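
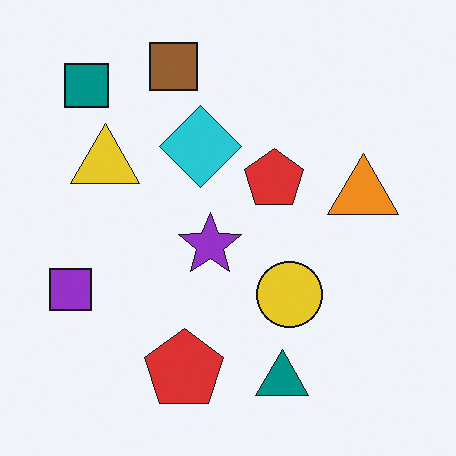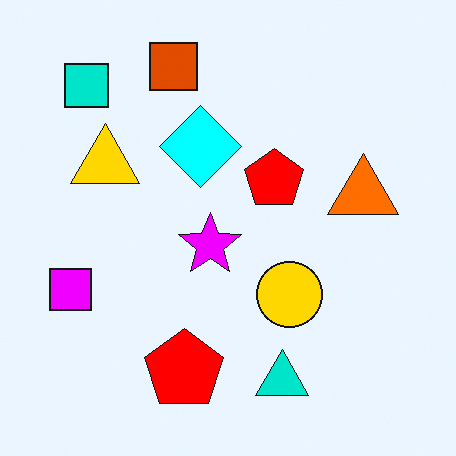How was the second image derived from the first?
It was heavily oversaturated.

All colors are more vivid — a global saturation change.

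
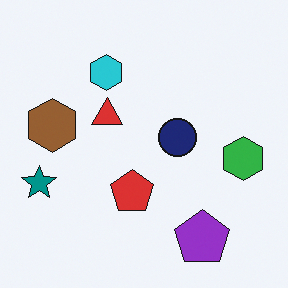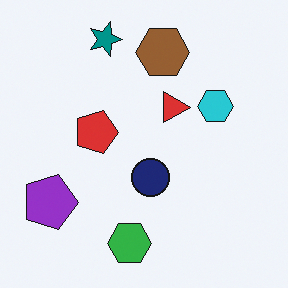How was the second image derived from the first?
The image was rotated 90° clockwise.

The teal star sits in the left of the first image and the top of the second — consistent with a whole-image 90° clockwise rotation.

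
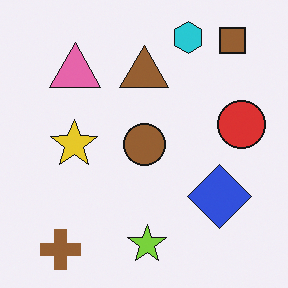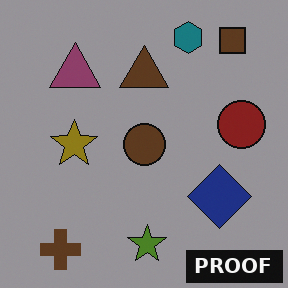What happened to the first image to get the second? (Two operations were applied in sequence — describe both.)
The transformation is: substantially darkened, then watermarked with the text "PROOF" in the lower-right corner.

Every pixel — background and shapes alike — is uniformly darkened. A dark label reading "PROOF" appears in the lower-right corner.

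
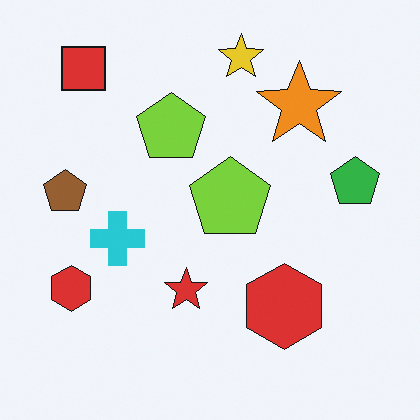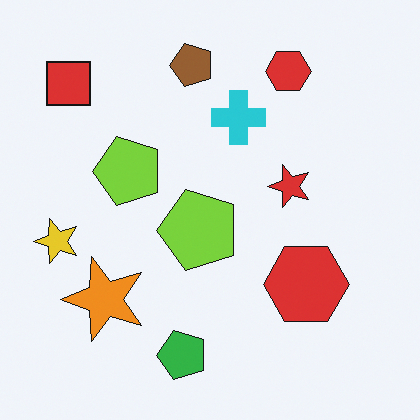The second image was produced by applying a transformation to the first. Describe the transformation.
The transformation is: transposed (reflected across the top-left ↔ bottom-right diagonal).

Shapes have swapped their row and column positions — what was in the top-right is now in the bottom-left — a diagonal reflection.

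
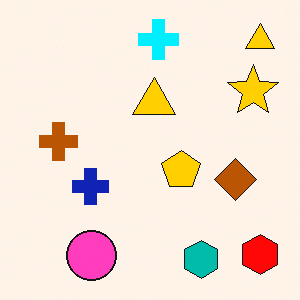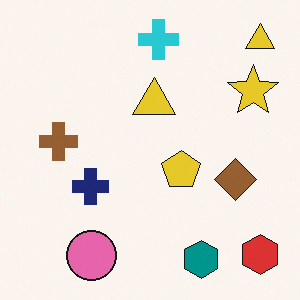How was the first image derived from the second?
This is the original image heavily oversaturated.

All colors are more vivid — a global saturation change.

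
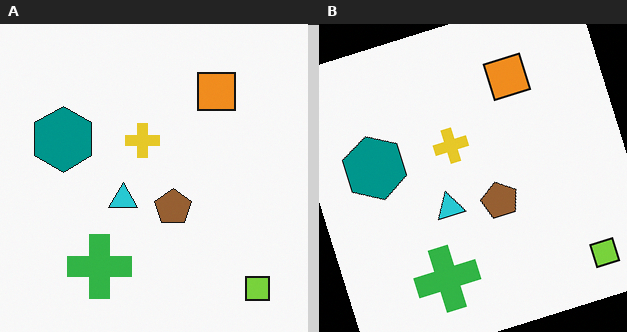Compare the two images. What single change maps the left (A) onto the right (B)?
The right (B) image is the left (A) rotated counter-clockwise by a moderate amount.

Every shape is tilted by the same angle and the image corners show triangular fill wedges — a whole-image rotation by a non-right angle.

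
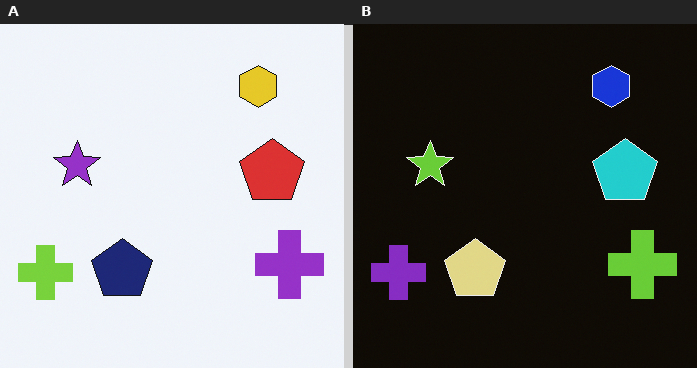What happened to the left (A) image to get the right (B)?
The right (B) image is the left (A) color-inverted (negative).

The light background has become dark and every shape's color is its complement — a photographic negative.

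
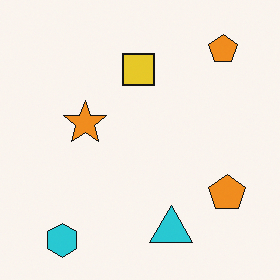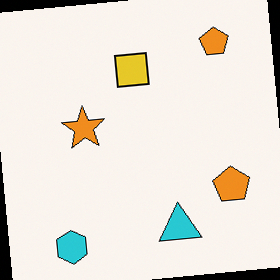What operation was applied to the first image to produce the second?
Rotated counter-clockwise by a slight angle.

Every shape is tilted by the same angle and the image corners show triangular fill wedges — a whole-image rotation by a non-right angle.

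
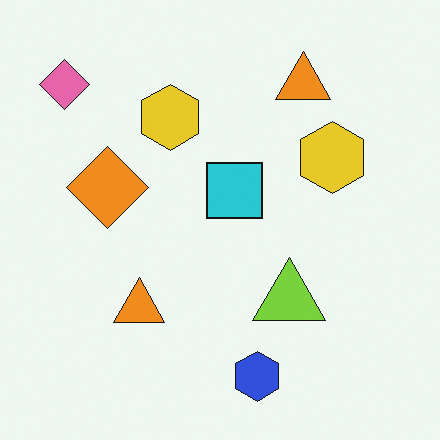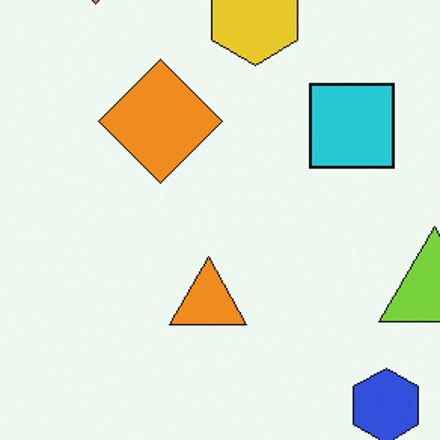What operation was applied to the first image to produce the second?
The transformation is: cropped to a modestly smaller region and rescaled.

The visible shapes are larger and the field of view is narrower; shapes near the original edges may be partly or wholly outside the frame — a crop-and-rescale.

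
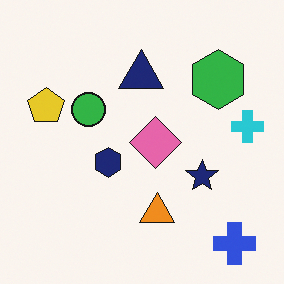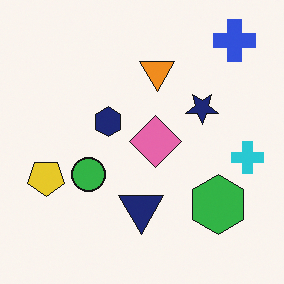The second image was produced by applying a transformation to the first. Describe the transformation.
The second image is the first flipped vertically (top ↔ bottom).

The blue cross is in the bottom-right of the first image and the top-right of the second — shapes on opposite sides of the horizontal midline have swapped in a mirror flip.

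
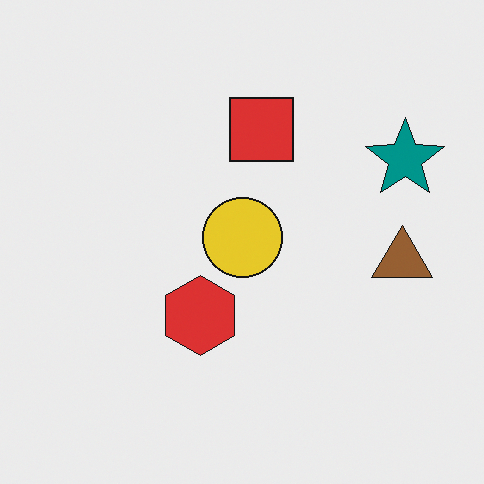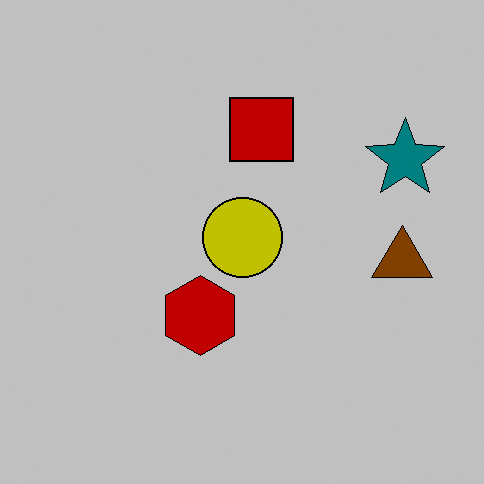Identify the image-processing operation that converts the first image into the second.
The second image is the first aggressively posterized.

Each flat color has snapped to a coarser quantized level — most visibly, the near-white background has dropped to a flat grey.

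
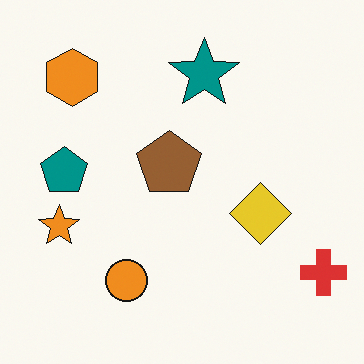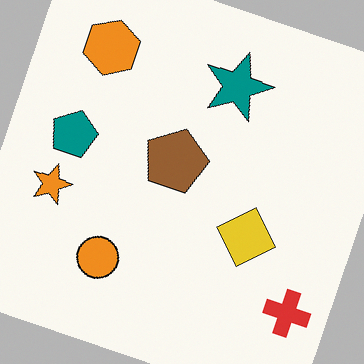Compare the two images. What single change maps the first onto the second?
The transformation is: rotated clockwise by a moderate amount.

Every shape is tilted by the same angle and the image corners show triangular fill wedges — a whole-image rotation by a non-right angle.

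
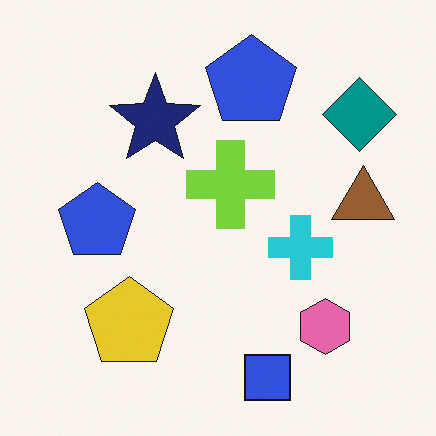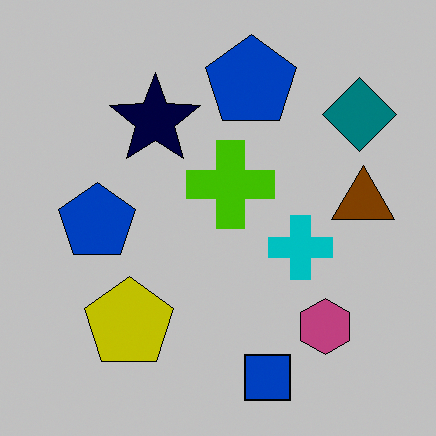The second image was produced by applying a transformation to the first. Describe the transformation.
The second image is the first aggressively posterized.

Each flat color has snapped to a coarser quantized level — most visibly, the near-white background has dropped to a flat grey.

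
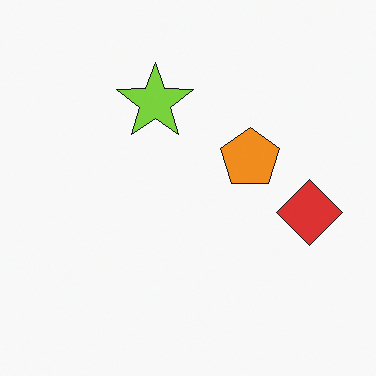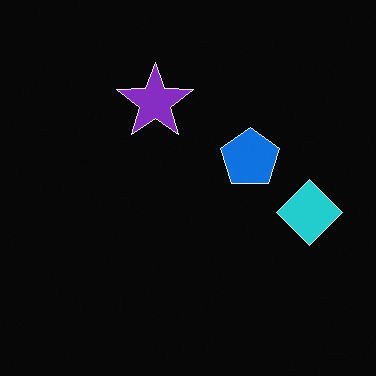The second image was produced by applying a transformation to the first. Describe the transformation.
The image was color-inverted (negative).

The light background has become dark and every shape's color is its complement — a photographic negative.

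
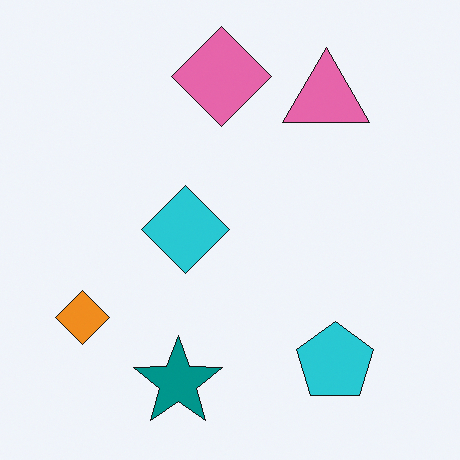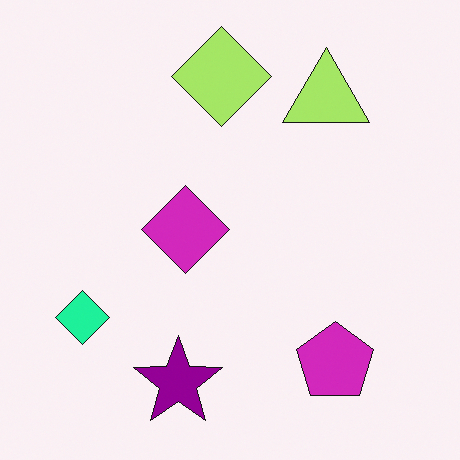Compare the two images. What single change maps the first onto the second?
Hue-shifted through roughly a third of the color wheel.

Every shape's color has rotated by the same amount around the hue wheel — a uniform hue shift.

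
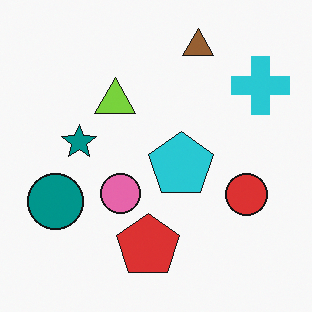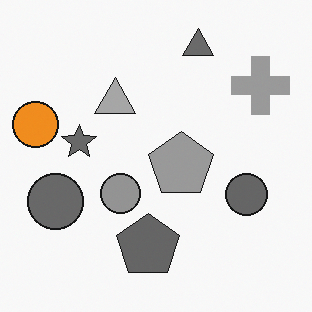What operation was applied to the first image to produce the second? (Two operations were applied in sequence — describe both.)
Converted to grayscale, then overlaid with an additional orange circle.

All color is removed — every shape is now a shade of grey. An orange circle appears in the second image that is absent from the first.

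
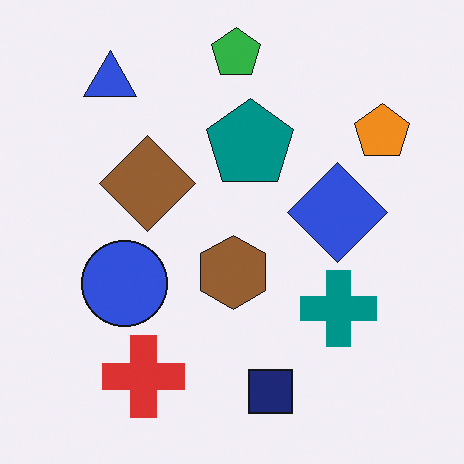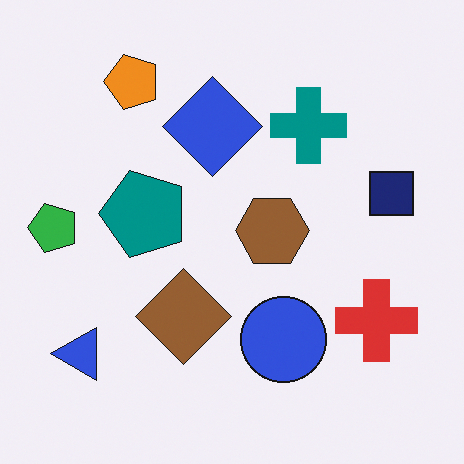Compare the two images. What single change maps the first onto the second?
This is the original image rotated 90° counter-clockwise.

The blue triangle sits in the top-left of the first image and the bottom-left of the second — consistent with a whole-image 90° counter-clockwise rotation.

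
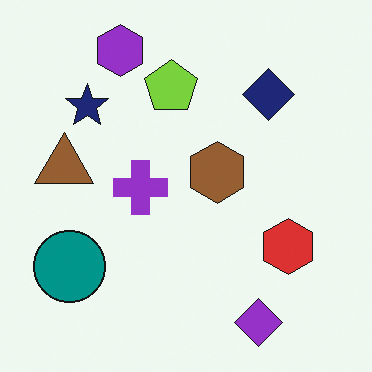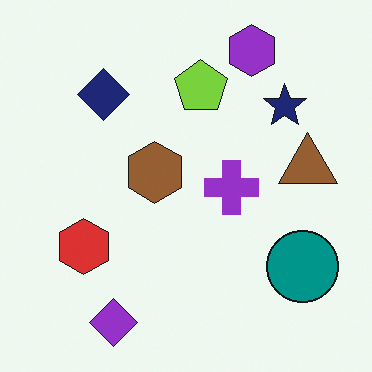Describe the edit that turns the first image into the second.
The image was flipped horizontally (left ↔ right).

The brown triangle is in the left of the first image and the right of the second — shapes on opposite sides of the vertical midline have swapped in a mirror flip.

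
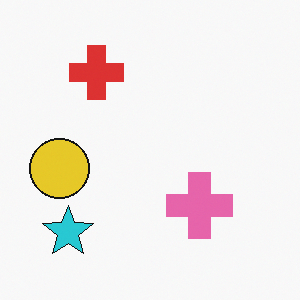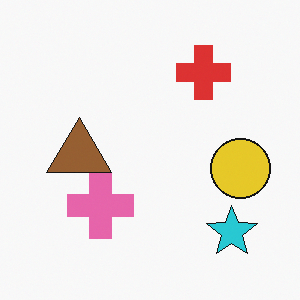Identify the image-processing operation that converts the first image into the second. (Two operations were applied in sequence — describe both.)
The transformation is: flipped horizontally (left ↔ right), then overlaid with an additional brown triangle.

The yellow circle is in the left of the first image and the right of the second — shapes on opposite sides of the vertical midline have swapped in a mirror flip. A brown triangle appears in the second image that is absent from the first.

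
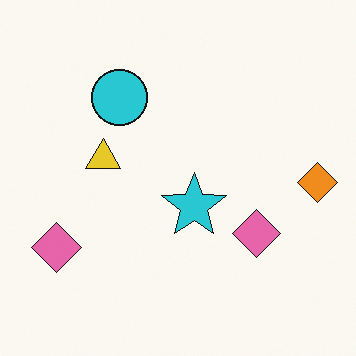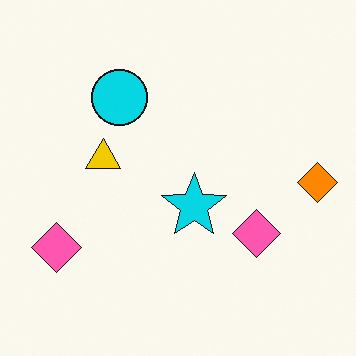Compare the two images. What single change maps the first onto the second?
The image was slightly oversaturated.

All colors are more vivid — a global saturation change.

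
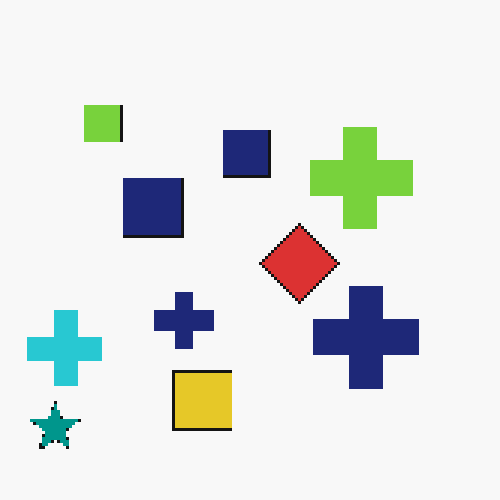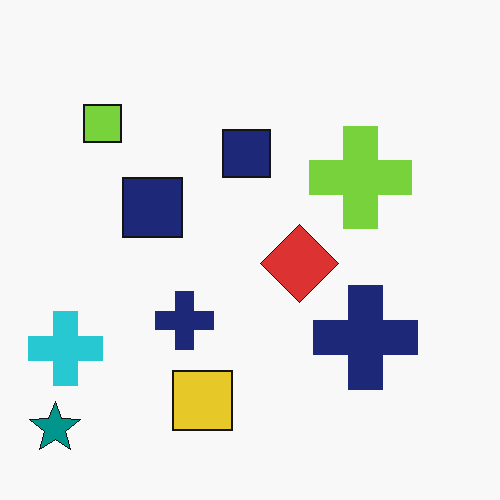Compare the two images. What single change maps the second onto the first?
The image was lightly pixelated (a mild mosaic effect).

Shapes are reduced to large square blocks; fine edges and outlines are lost — a downscale-then-upscale (mosaic) effect.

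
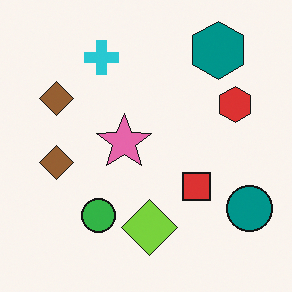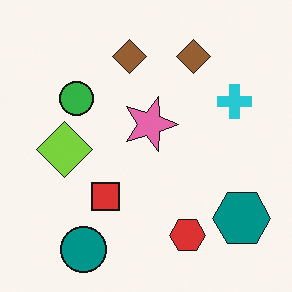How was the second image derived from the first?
The transformation is: rotated 90° clockwise.

The teal circle sits in the bottom-right of the first image and the bottom-left of the second — consistent with a whole-image 90° clockwise rotation.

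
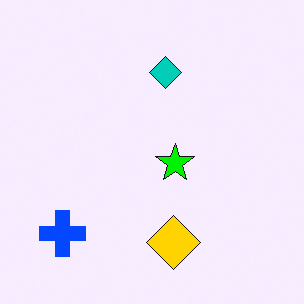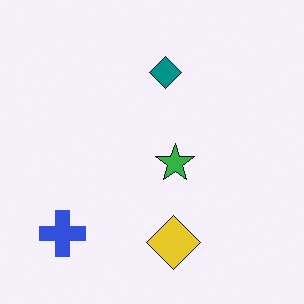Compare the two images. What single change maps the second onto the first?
It was heavily oversaturated.

All colors are more vivid — a global saturation change.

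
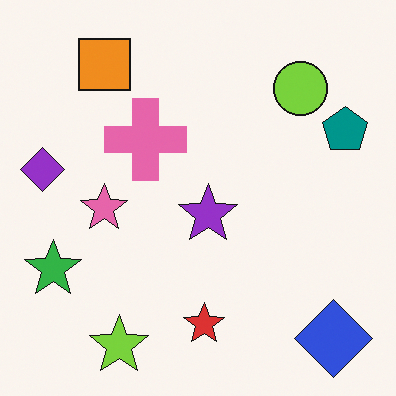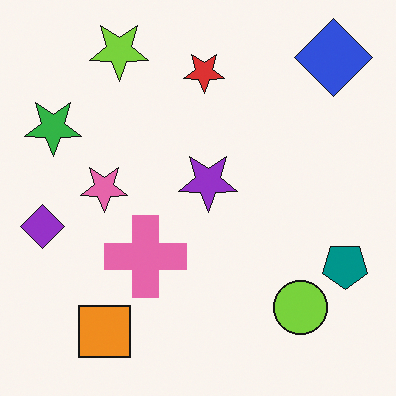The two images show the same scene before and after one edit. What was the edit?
The transformation is: flipped vertically (top ↔ bottom).

The lime star is in the bottom-left of the first image and the top-left of the second — shapes on opposite sides of the horizontal midline have swapped in a mirror flip.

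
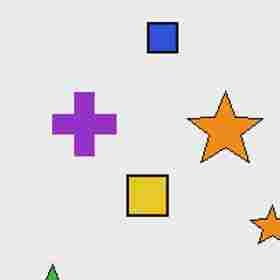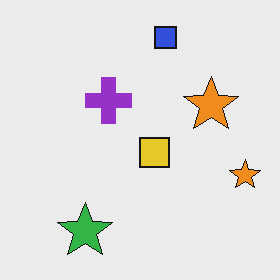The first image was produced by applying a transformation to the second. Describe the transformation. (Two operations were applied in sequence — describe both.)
It was cropped slightly and scaled back up, then degraded with heavy JPEG compression.

The visible shapes are larger and the field of view is narrower; shapes near the original edges may be partly or wholly outside the frame — a crop-and-rescale. Blocky 8×8 compression artifacts appear around shape edges and the flat background shows ringing — characteristic JPEG degradation.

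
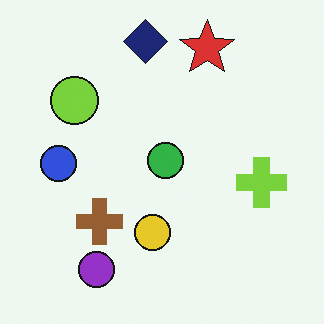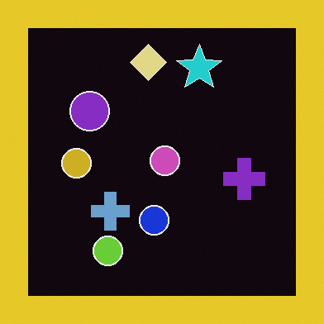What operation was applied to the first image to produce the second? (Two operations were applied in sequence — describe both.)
Color-inverted (negative), then framed with a yellow border.

The light background has become dark and every shape's color is its complement — a photographic negative. A solid yellow frame runs around the edge of the second image, with the content slightly shrunk inside it.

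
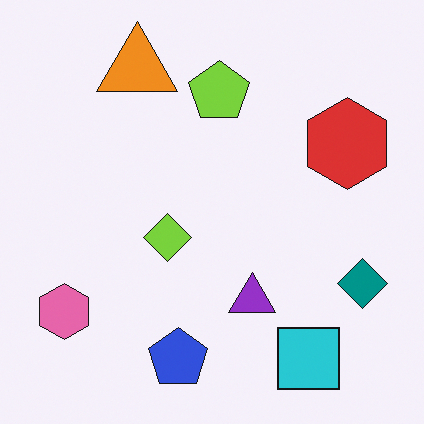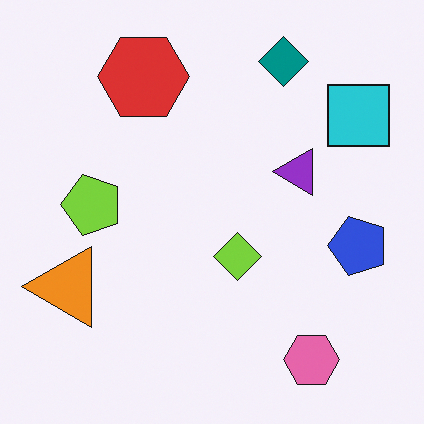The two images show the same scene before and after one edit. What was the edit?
The second image is the first rotated 90° counter-clockwise.

The pink hexagon sits in the bottom-left of the first image and the bottom-right of the second — consistent with a whole-image 90° counter-clockwise rotation.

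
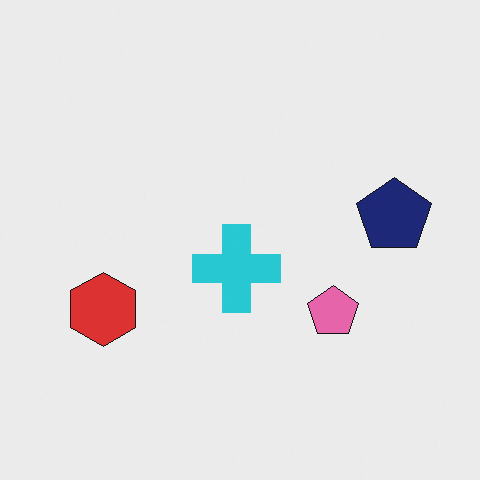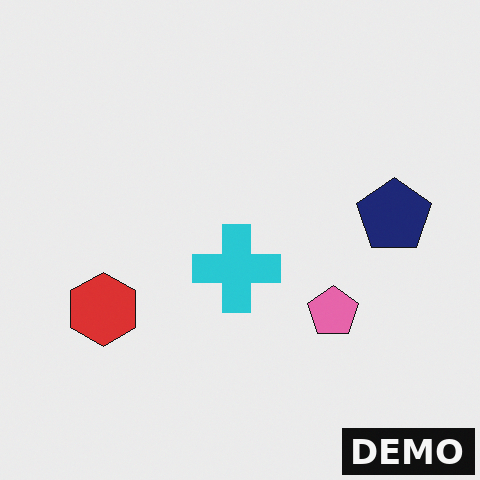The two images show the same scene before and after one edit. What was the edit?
The transformation is: watermarked with the text "DEMO" in the lower-right corner.

A dark label reading "DEMO" appears in the lower-right corner.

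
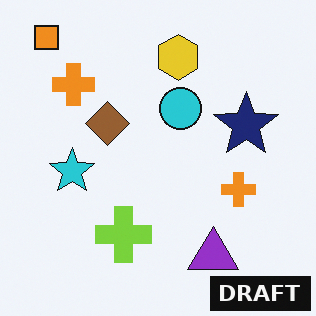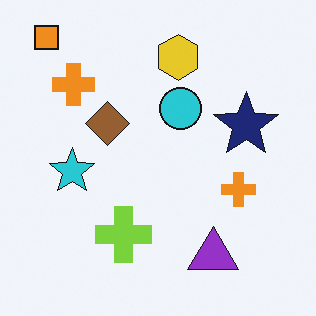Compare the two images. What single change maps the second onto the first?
This is the original image watermarked with the text "DRAFT" in the lower-right corner.

A dark label reading "DRAFT" appears in the lower-right corner.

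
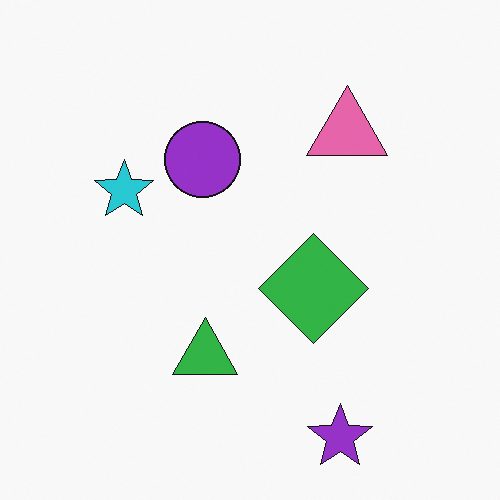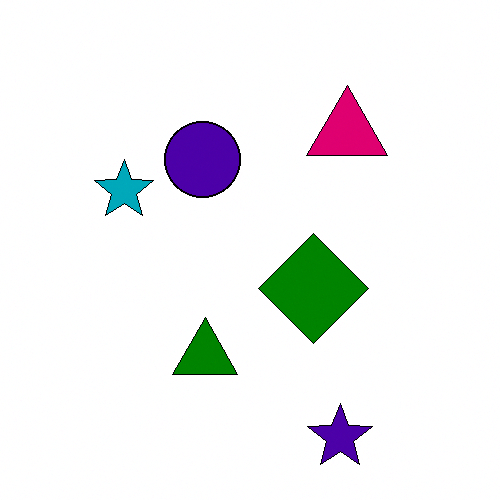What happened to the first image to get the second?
The image was given much higher contrast.

Tones are pushed away from mid-grey across the whole image — a global contrast change.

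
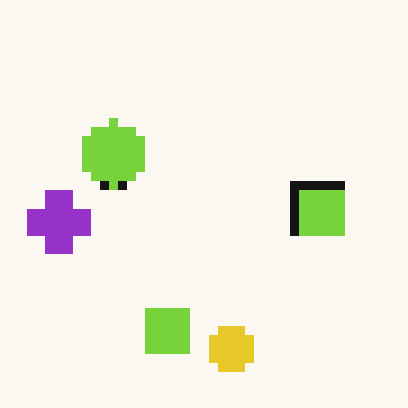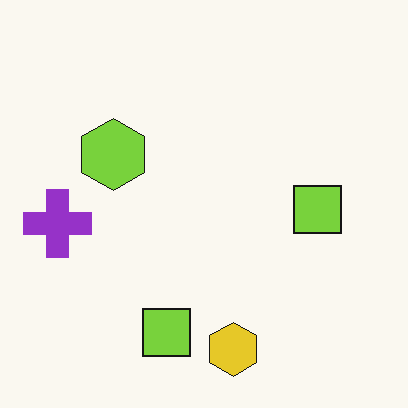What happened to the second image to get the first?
The first image is the second heavily pixelated into large blocks.

Shapes are reduced to large square blocks; fine edges and outlines are lost — a downscale-then-upscale (mosaic) effect.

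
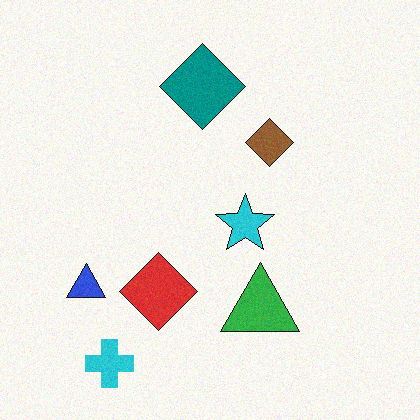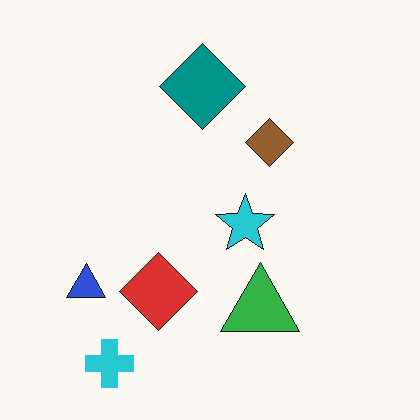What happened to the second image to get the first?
The image was degraded with light additive noise.

Random speckle covers the whole image, including the flat background.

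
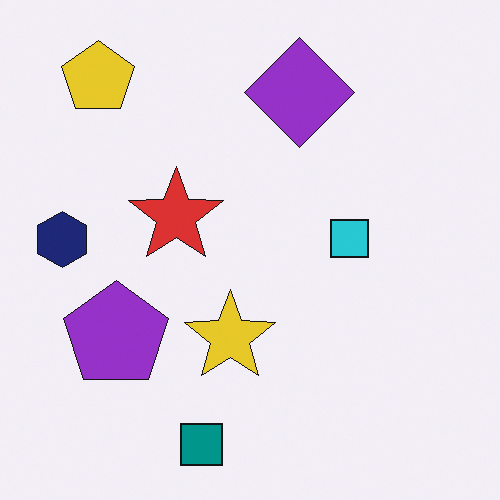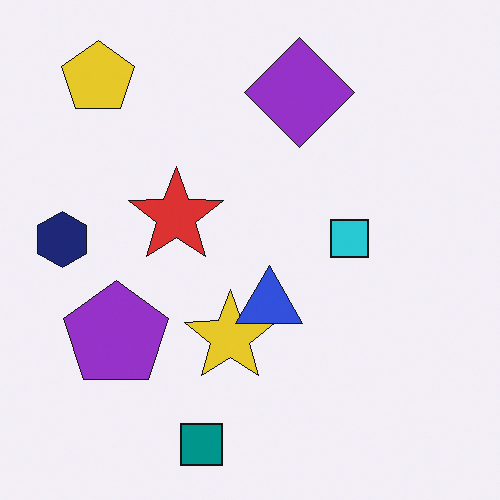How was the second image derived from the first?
The second image is the first overlaid with an additional blue triangle.

A blue triangle appears in the second image that is absent from the first.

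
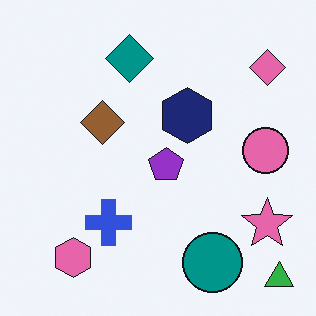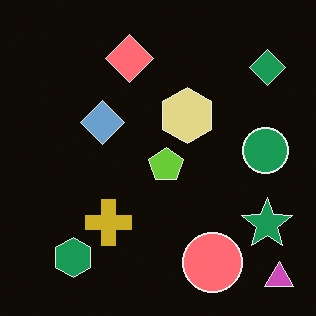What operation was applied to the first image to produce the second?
The second image is the first color-inverted (negative).

The light background has become dark and every shape's color is its complement — a photographic negative.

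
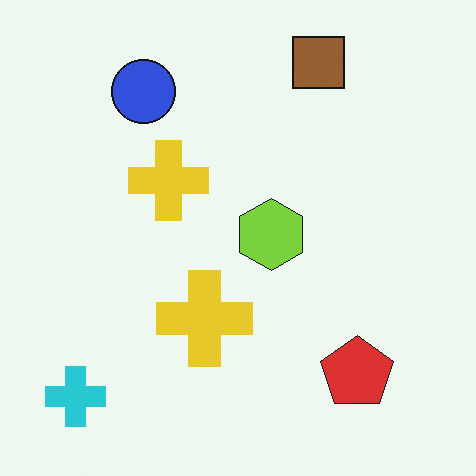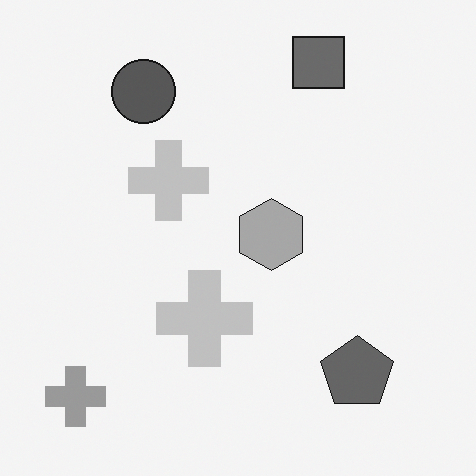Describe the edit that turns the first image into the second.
The second image is the first converted to grayscale.

All color is removed — every shape is now a shade of grey.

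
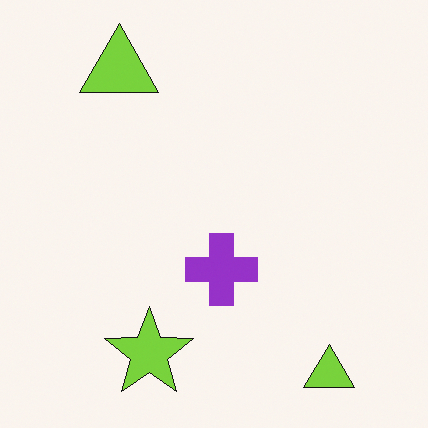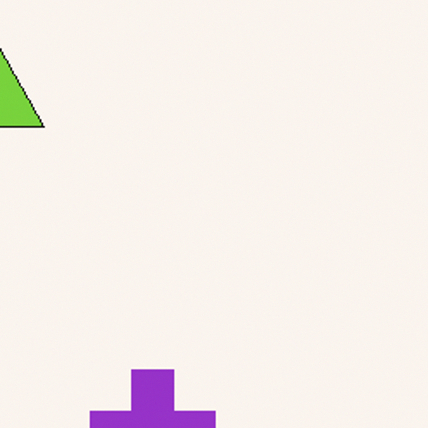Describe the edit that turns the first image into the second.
It was cropped to a noticeably smaller region and rescaled.

The visible shapes are larger and the field of view is narrower; shapes near the original edges may be partly or wholly outside the frame — a crop-and-rescale.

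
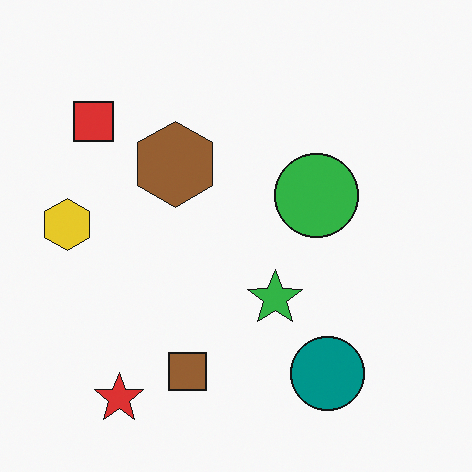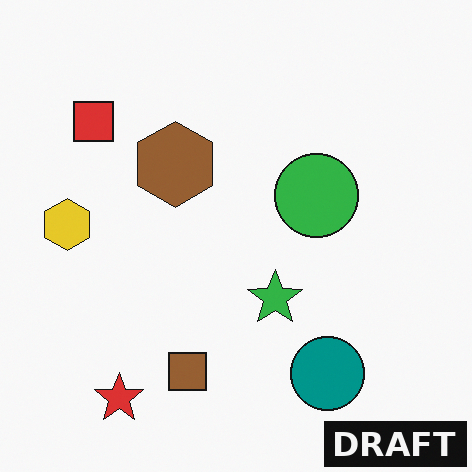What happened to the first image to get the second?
This is the original image watermarked with the text "DRAFT" in the lower-right corner.

A dark label reading "DRAFT" appears in the lower-right corner.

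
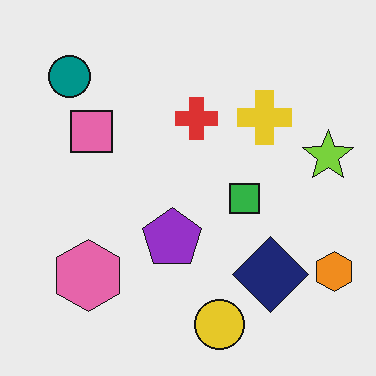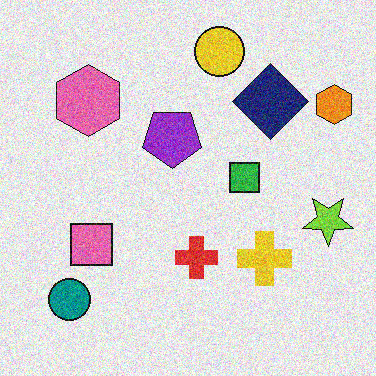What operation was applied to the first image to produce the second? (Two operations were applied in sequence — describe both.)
The image was flipped vertically (top ↔ bottom), then degraded with moderate additive noise.

The yellow circle is in the bottom of the first image and the top of the second — shapes on opposite sides of the horizontal midline have swapped in a mirror flip. Random speckle covers the whole image, including the flat background.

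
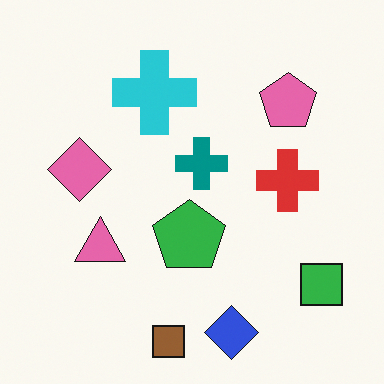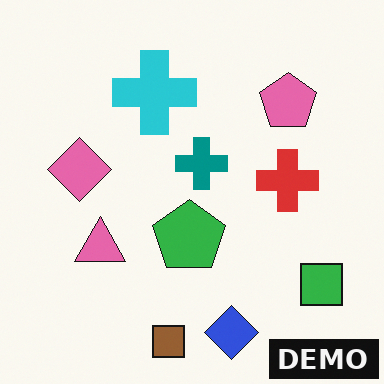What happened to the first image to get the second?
Watermarked with the text "DEMO" in the lower-right corner.

A dark label reading "DEMO" appears in the lower-right corner.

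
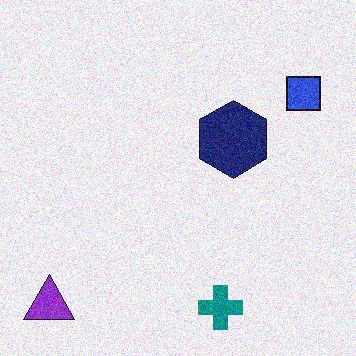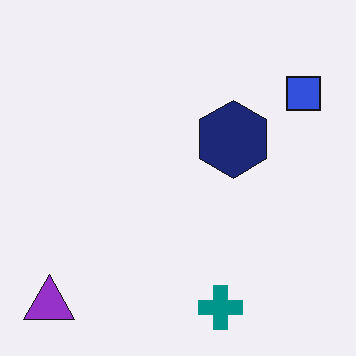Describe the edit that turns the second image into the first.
The transformation is: degraded with moderate additive noise.

Random speckle covers the whole image, including the flat background.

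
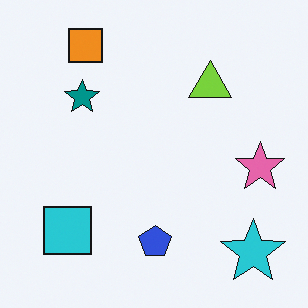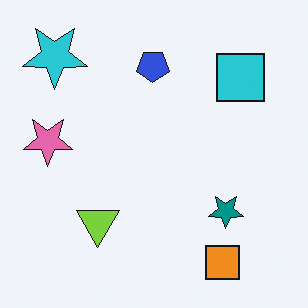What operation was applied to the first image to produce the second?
The image was rotated 180°.

The cyan star sits in the bottom-right of the first image and the top-left of the second — consistent with a whole-image 180° rotation.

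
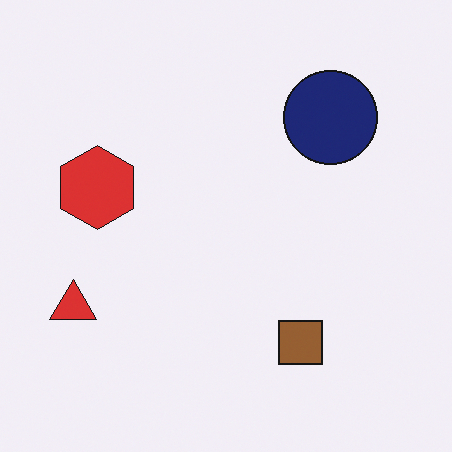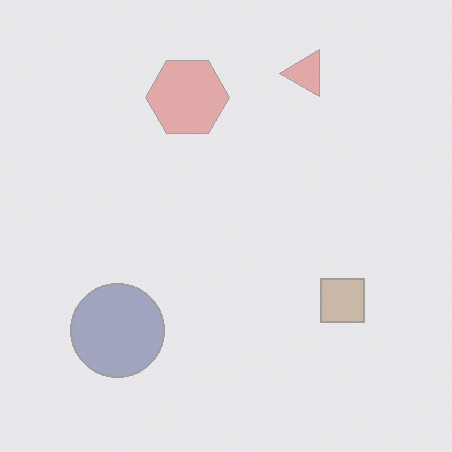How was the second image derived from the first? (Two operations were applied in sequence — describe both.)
Transposed (reflected across the top-left ↔ bottom-right diagonal), then given much lower contrast.

Shapes have swapped their row and column positions — what was in the top-right is now in the bottom-left — a diagonal reflection. Tones are pushed toward mid-grey across the whole image — a global contrast change.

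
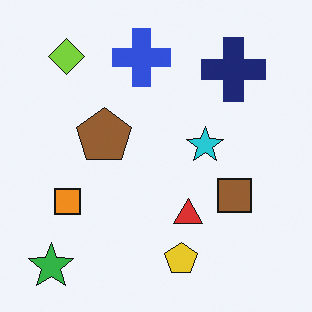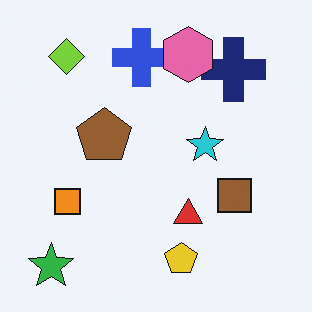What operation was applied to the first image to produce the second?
It was overlaid with an additional pink hexagon.

A pink hexagon appears in the second image that is absent from the first.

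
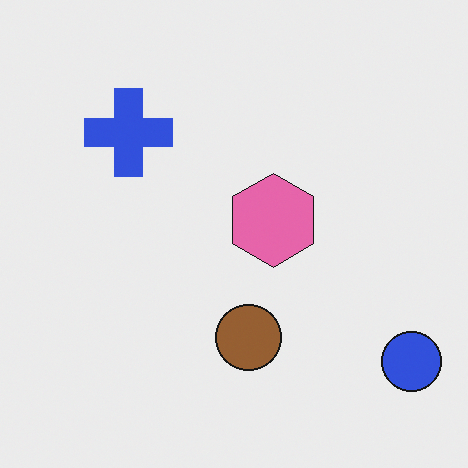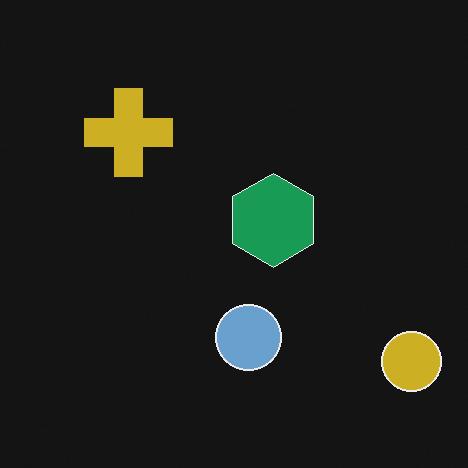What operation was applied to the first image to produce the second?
This is the original image color-inverted (negative).

The light background has become dark and every shape's color is its complement — a photographic negative.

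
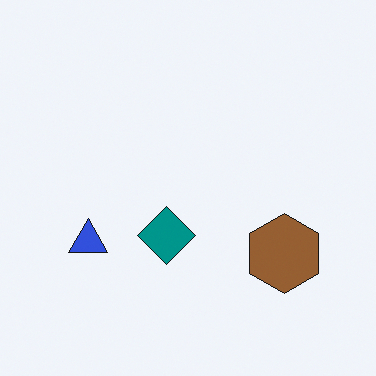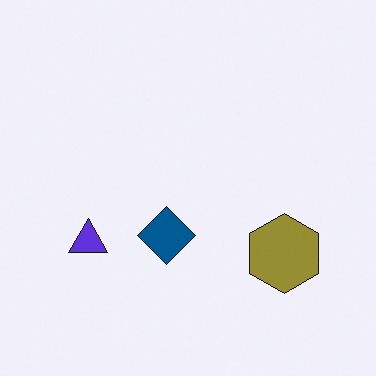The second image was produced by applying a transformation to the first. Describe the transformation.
It was hue-shifted by a small amount.

Every shape's color has rotated by the same amount around the hue wheel — a uniform hue shift.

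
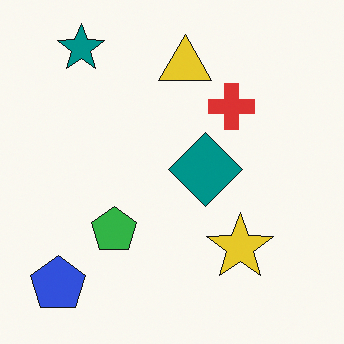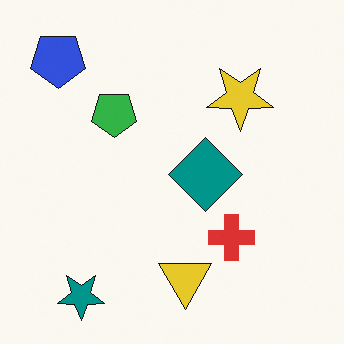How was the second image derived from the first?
It was flipped vertically (top ↔ bottom).

The teal star is in the top-left of the first image and the bottom-left of the second — shapes on opposite sides of the horizontal midline have swapped in a mirror flip.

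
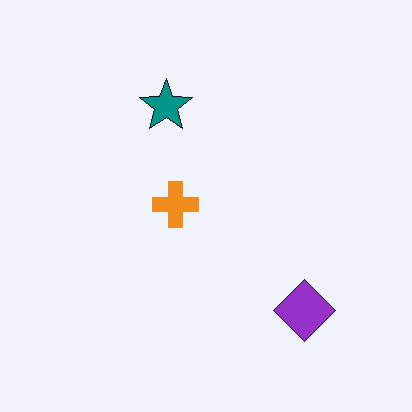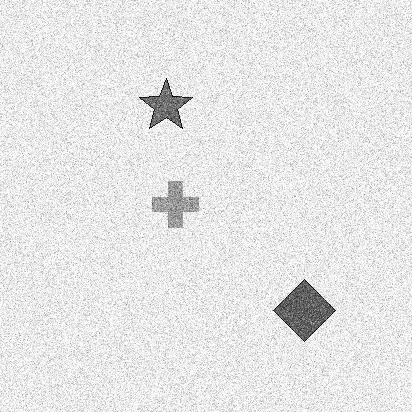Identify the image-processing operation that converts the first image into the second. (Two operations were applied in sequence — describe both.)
It was degraded with heavy additive noise, then converted to grayscale.

Random speckle covers the whole image, including the flat background. All color is removed — every shape is now a shade of grey.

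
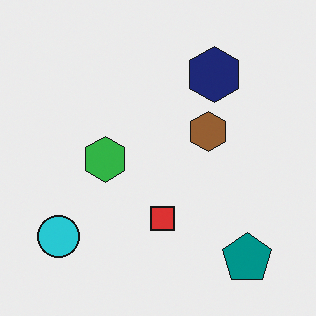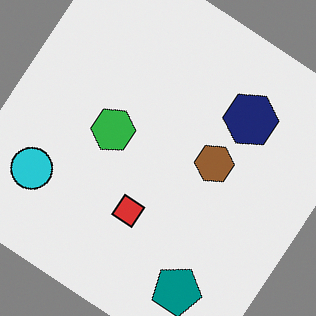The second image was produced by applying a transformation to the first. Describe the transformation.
Rotated clockwise by a large amount — several tens of degrees.

Every shape is tilted by the same angle and the image corners show triangular fill wedges — a whole-image rotation by a non-right angle.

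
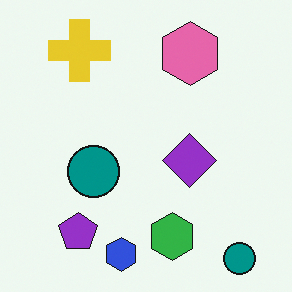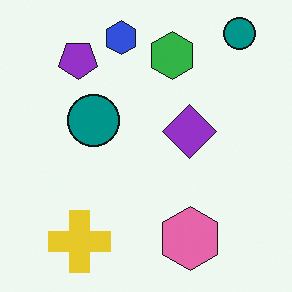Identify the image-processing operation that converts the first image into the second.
It was flipped vertically (top ↔ bottom).

The blue hexagon is in the bottom of the first image and the top of the second — shapes on opposite sides of the horizontal midline have swapped in a mirror flip.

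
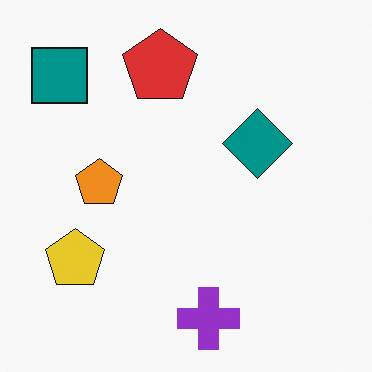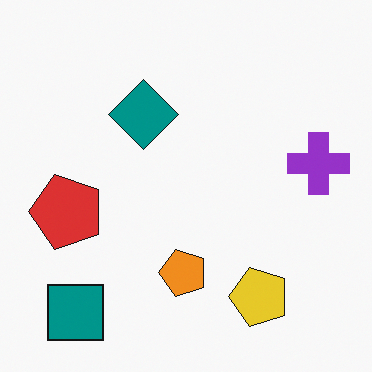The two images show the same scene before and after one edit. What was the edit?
This is the original image rotated 90° counter-clockwise.

The teal square sits in the top-left of the first image and the bottom-left of the second — consistent with a whole-image 90° counter-clockwise rotation.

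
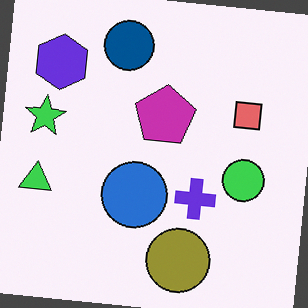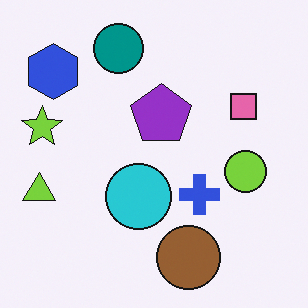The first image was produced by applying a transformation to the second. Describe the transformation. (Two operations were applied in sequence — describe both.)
The transformation is: rotated clockwise by a small amount, then hue-shifted by a small amount.

Every shape is tilted by the same angle and the image corners show triangular fill wedges — a whole-image rotation by a non-right angle. Every shape's color has rotated by the same amount around the hue wheel — a uniform hue shift.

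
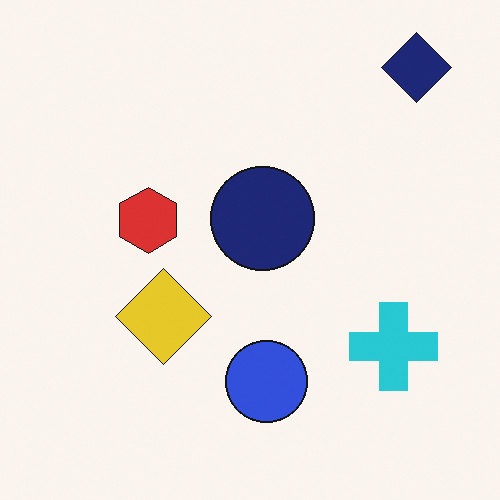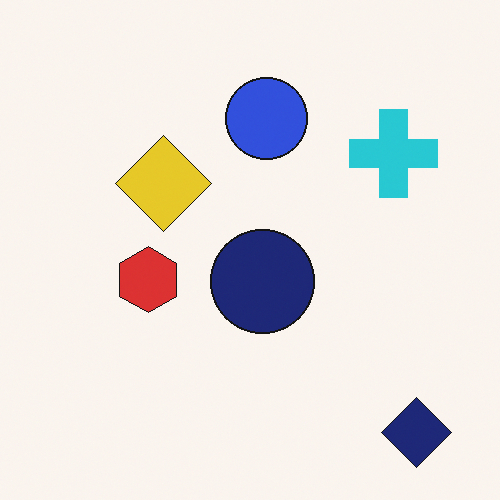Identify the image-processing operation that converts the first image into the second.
This is the original image flipped vertically (top ↔ bottom).

The navy diamond is in the top-right of the first image and the bottom-right of the second — shapes on opposite sides of the horizontal midline have swapped in a mirror flip.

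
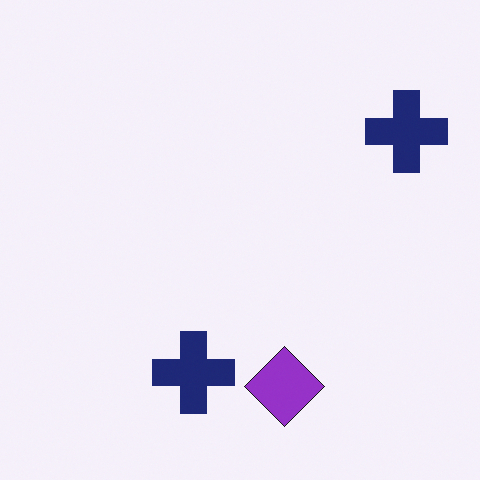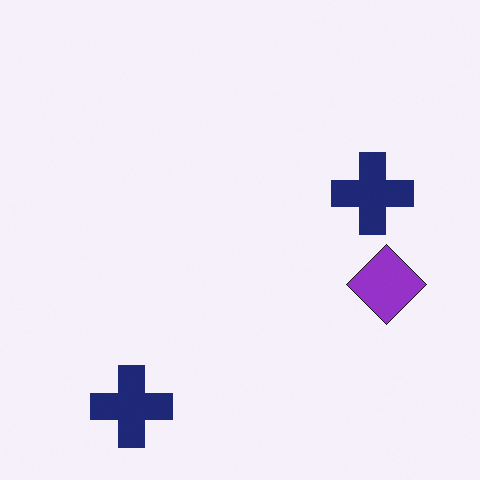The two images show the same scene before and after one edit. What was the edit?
It was transposed (reflected across the top-left ↔ bottom-right diagonal).

Shapes have swapped their row and column positions — what was in the top-right is now in the bottom-left — a diagonal reflection.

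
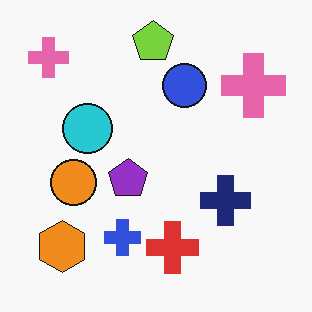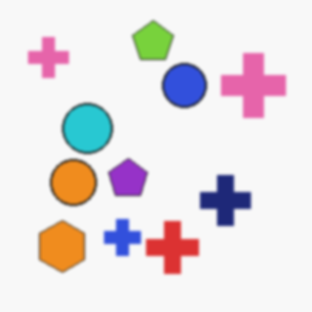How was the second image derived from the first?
The second image is the first slightly softened.

Shape edges and outlines are uniformly softened across the whole image.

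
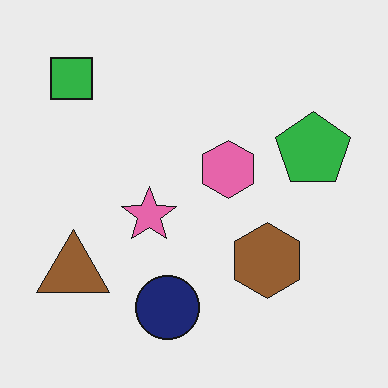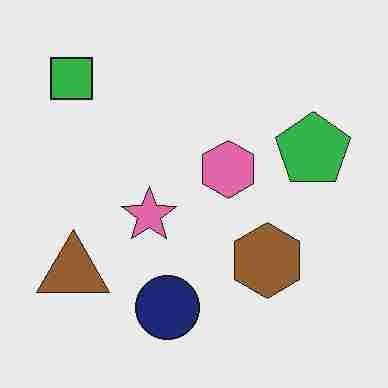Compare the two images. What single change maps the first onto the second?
This is the original image degraded with heavy JPEG compression.

Blocky 8×8 compression artifacts appear around shape edges and the flat background shows ringing — characteristic JPEG degradation.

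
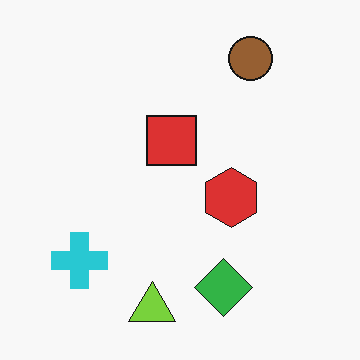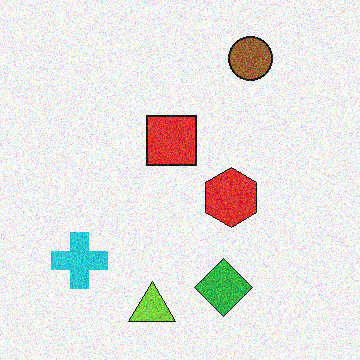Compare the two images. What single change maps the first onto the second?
The second image is the first degraded with moderate additive noise.

Random speckle covers the whole image, including the flat background.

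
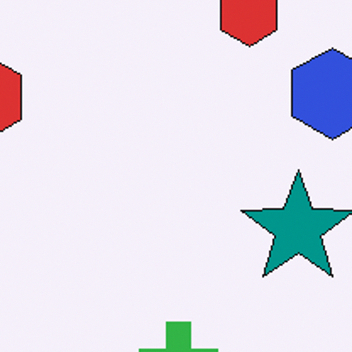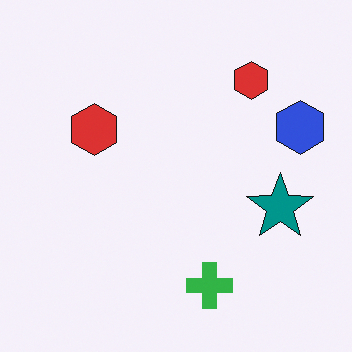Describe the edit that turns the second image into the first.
It was cropped tightly and scaled back up.

The visible shapes are larger and the field of view is narrower; shapes near the original edges may be partly or wholly outside the frame — a crop-and-rescale.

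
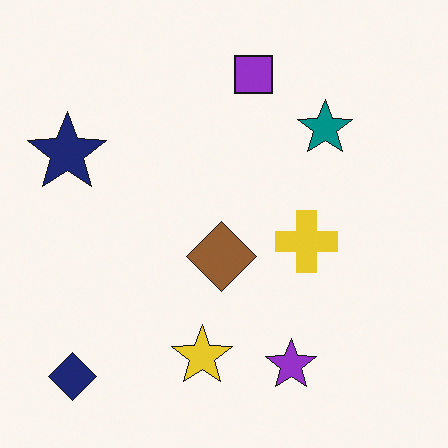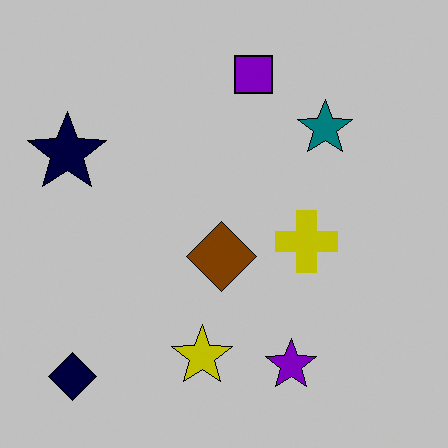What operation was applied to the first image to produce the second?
It was heavily posterized to just a handful of flat colors.

Each flat color has snapped to a coarser quantized level — most visibly, the near-white background has dropped to a flat grey.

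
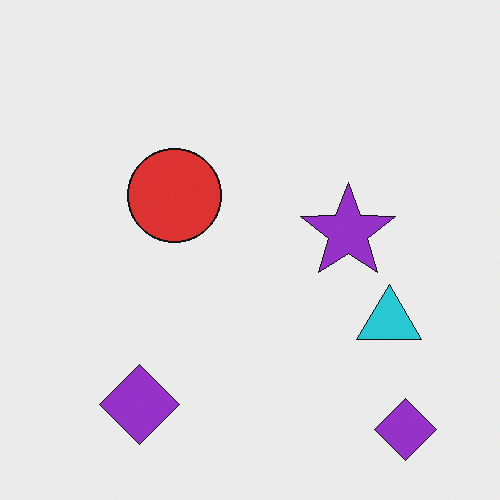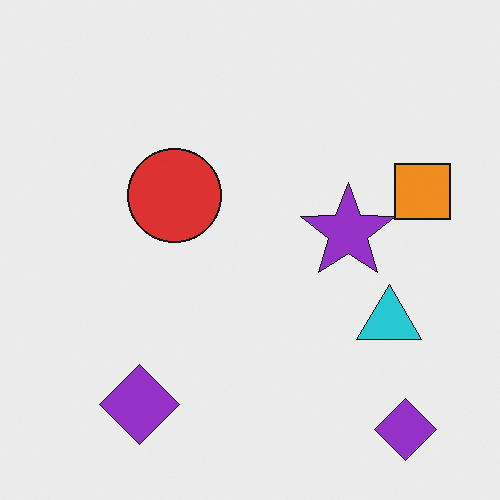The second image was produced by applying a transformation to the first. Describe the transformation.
The transformation is: overlaid with an additional orange square.

An orange square appears in the second image that is absent from the first.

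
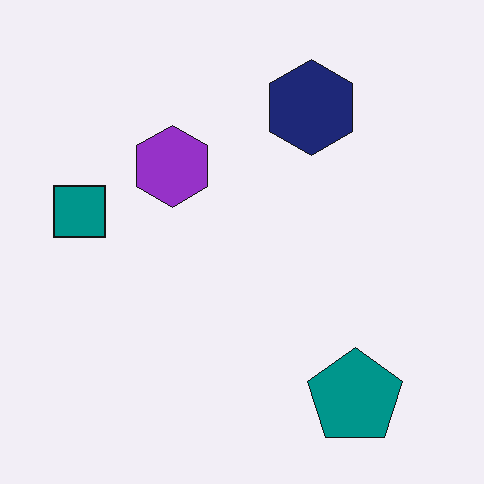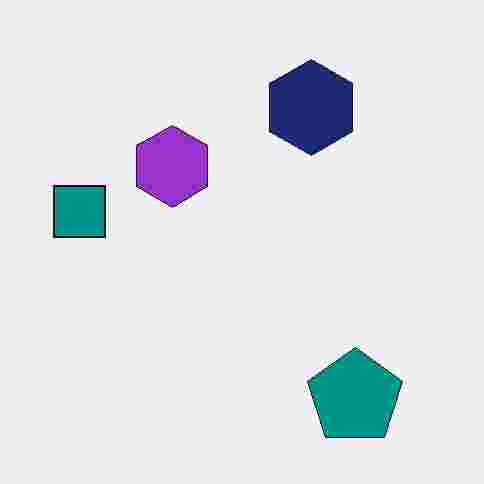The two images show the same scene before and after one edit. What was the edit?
The second image is the first heavily JPEG-compressed with obvious blocking artifacts.

Blocky 8×8 compression artifacts appear around shape edges and the flat background shows ringing — characteristic JPEG degradation.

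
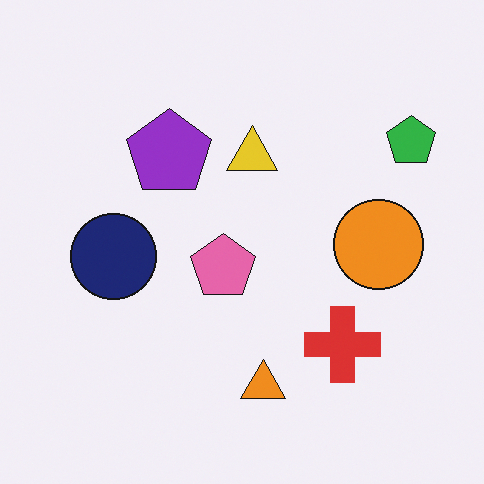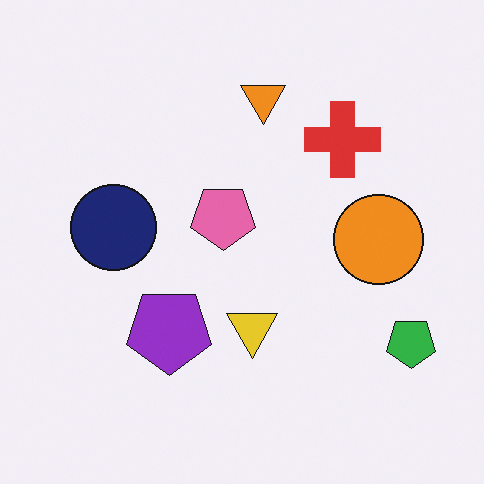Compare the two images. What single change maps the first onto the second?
The image was flipped vertically (top ↔ bottom).

The orange triangle is in the bottom of the first image and the top of the second — shapes on opposite sides of the horizontal midline have swapped in a mirror flip.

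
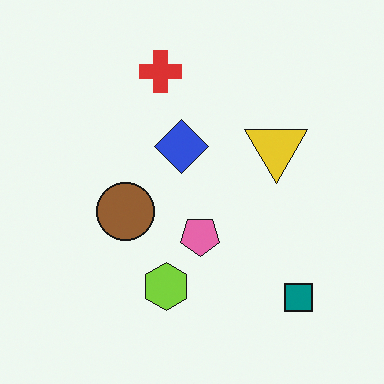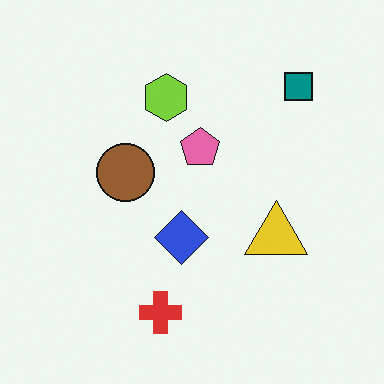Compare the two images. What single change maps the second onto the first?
This is the original image flipped vertically (top ↔ bottom).

The red cross is in the bottom of the second image and the top of the first — shapes on opposite sides of the horizontal midline have swapped in a mirror flip.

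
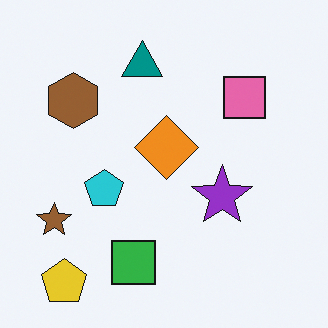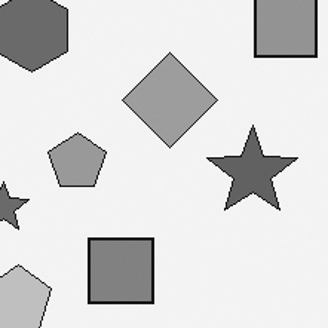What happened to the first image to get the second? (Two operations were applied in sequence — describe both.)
This is the original image cropped slightly and scaled back up, then converted to grayscale.

The visible shapes are larger and the field of view is narrower; shapes near the original edges may be partly or wholly outside the frame — a crop-and-rescale. All color is removed — every shape is now a shade of grey.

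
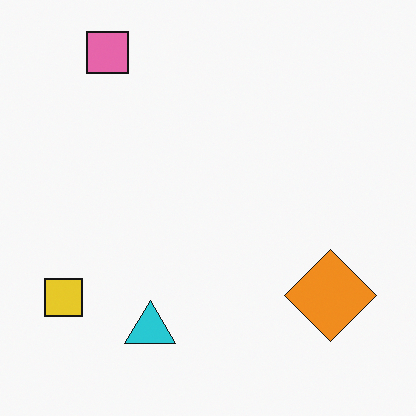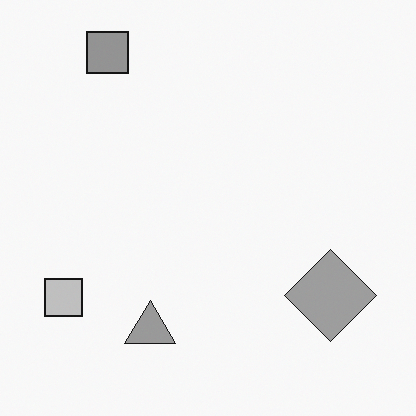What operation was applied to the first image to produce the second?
The transformation is: converted to grayscale.

All color is removed — every shape is now a shade of grey.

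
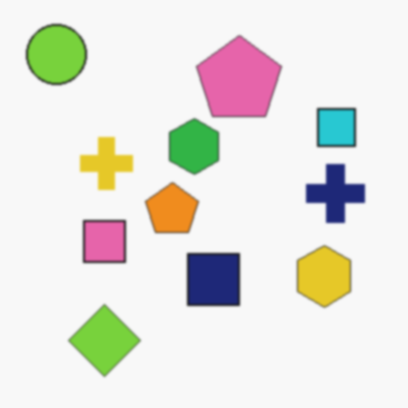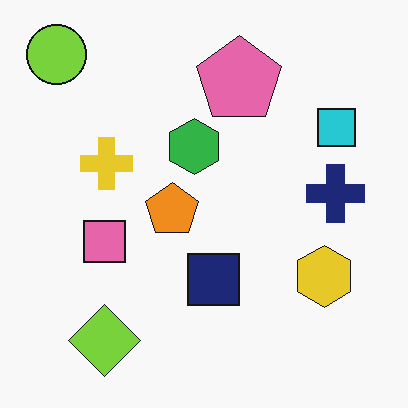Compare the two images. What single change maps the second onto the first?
The transformation is: lightly blurred.

Shape edges and outlines are uniformly softened across the whole image.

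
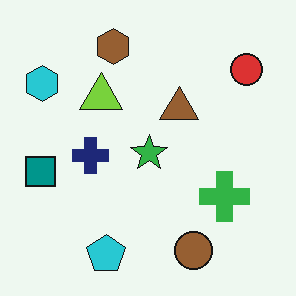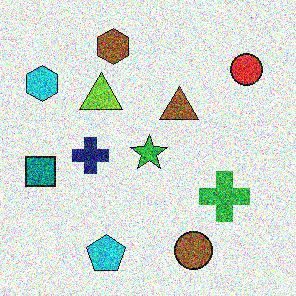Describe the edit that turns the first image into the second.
Degraded with heavy additive noise.

Random speckle covers the whole image, including the flat background.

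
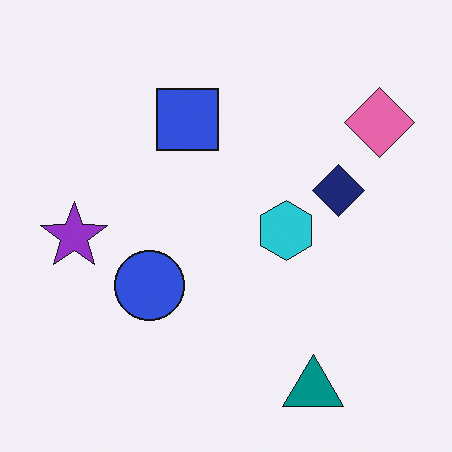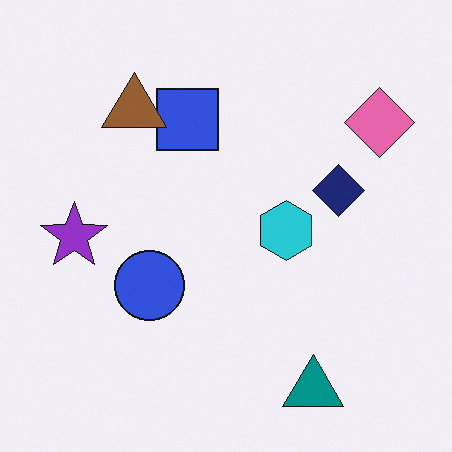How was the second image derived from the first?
It was overlaid with an additional brown triangle.

A brown triangle appears in the second image that is absent from the first.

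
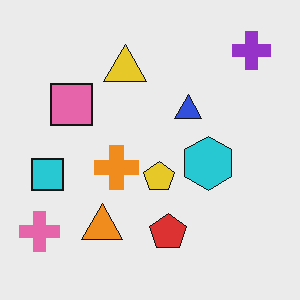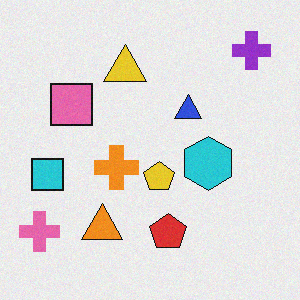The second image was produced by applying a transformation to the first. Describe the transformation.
The image was degraded with a light layer of grain.

Random speckle covers the whole image, including the flat background.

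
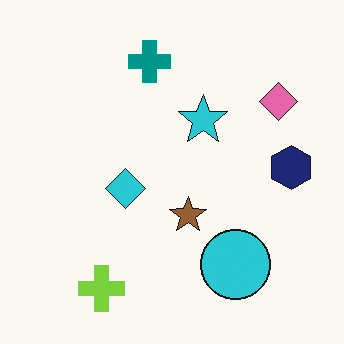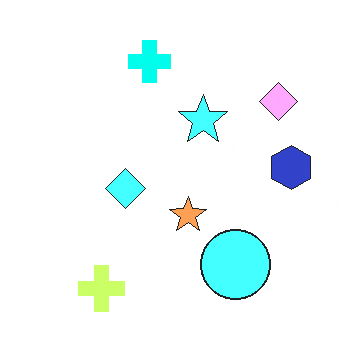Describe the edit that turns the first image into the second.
The image was substantially brightened.

Every pixel — background and shapes alike — is uniformly brightened.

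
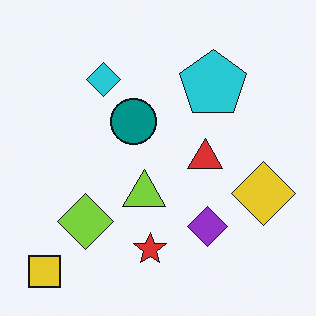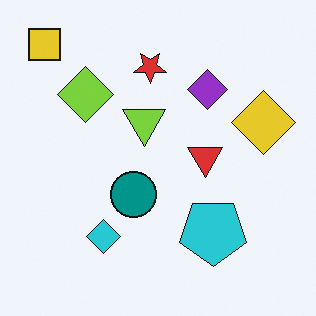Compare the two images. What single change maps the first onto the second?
The transformation is: flipped vertically (top ↔ bottom).

The yellow square is in the bottom-left of the first image and the top-left of the second — shapes on opposite sides of the horizontal midline have swapped in a mirror flip.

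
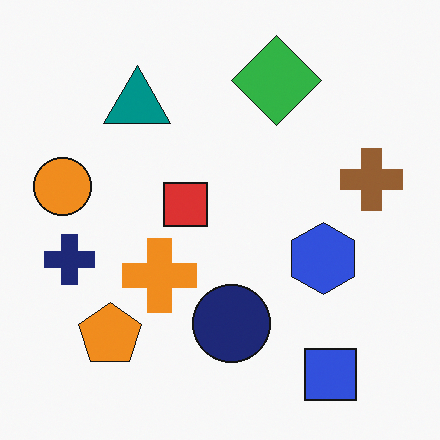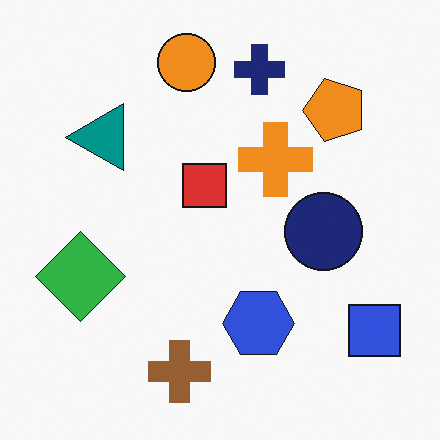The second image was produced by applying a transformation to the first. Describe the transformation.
The transformation is: transposed (reflected across the top-left ↔ bottom-right diagonal).

Shapes have swapped their row and column positions — what was in the top-right is now in the bottom-left — a diagonal reflection.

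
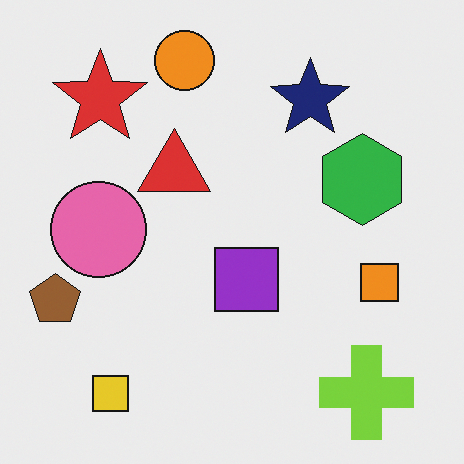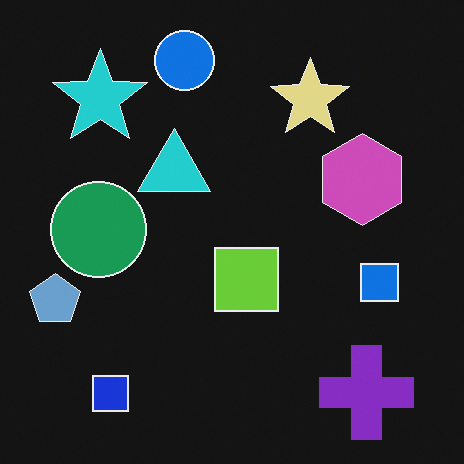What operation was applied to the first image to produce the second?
Color-inverted (negative).

The light background has become dark and every shape's color is its complement — a photographic negative.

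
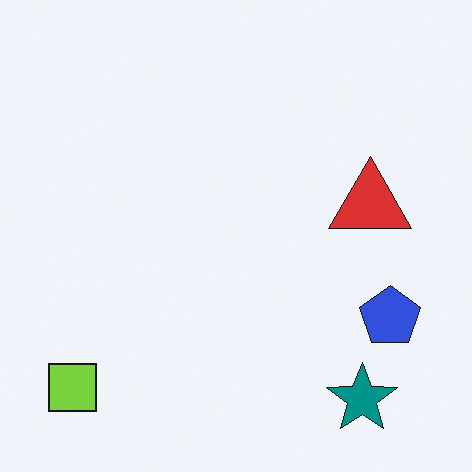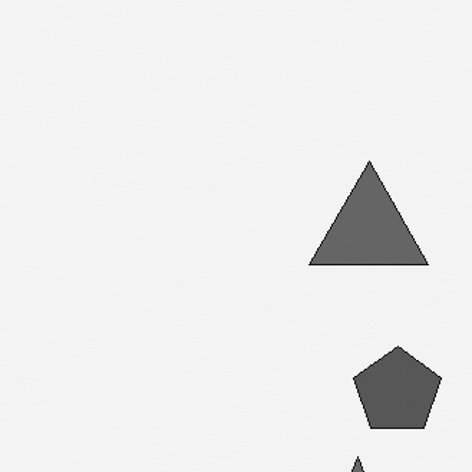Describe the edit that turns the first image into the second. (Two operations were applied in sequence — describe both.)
It was converted to grayscale, then cropped slightly and scaled back up.

All color is removed — every shape is now a shade of grey. The visible shapes are larger and the field of view is narrower; shapes near the original edges may be partly or wholly outside the frame — a crop-and-rescale.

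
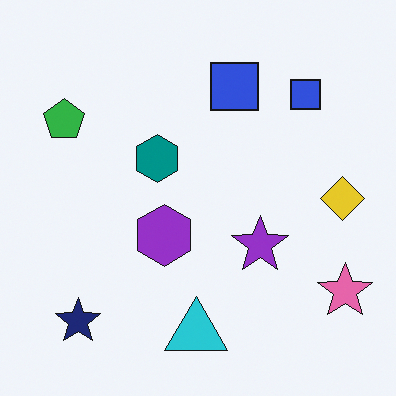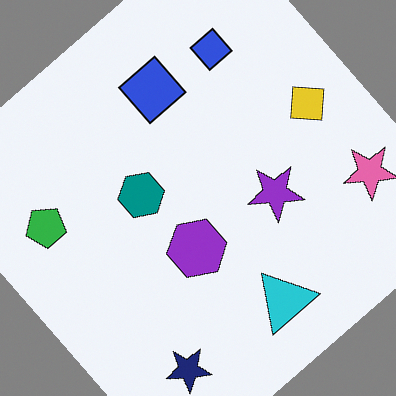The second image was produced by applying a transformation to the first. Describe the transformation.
It was rotated counter-clockwise by a large amount — several tens of degrees.

Every shape is tilted by the same angle and the image corners show triangular fill wedges — a whole-image rotation by a non-right angle.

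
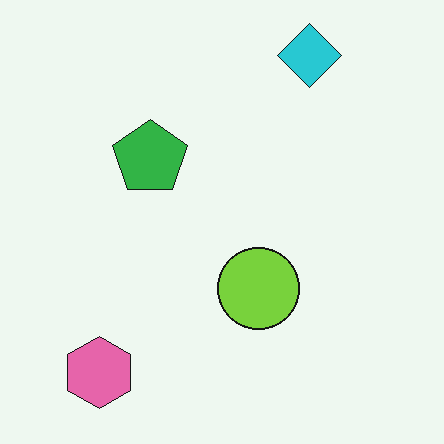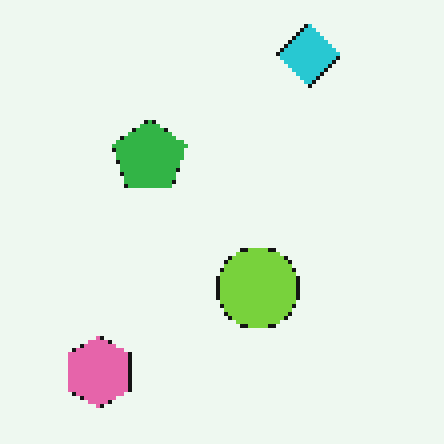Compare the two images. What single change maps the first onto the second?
The image was mildly pixelated.

Shapes are reduced to large square blocks; fine edges and outlines are lost — a downscale-then-upscale (mosaic) effect.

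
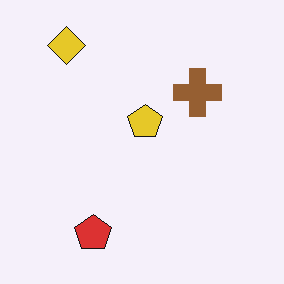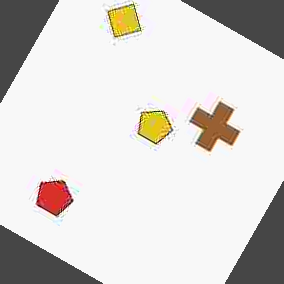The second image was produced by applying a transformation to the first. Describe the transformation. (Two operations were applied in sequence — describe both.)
The second image is the first heavily JPEG-compressed with obvious blocking artifacts, then rotated clockwise by a moderate amount.

Blocky 8×8 compression artifacts appear around shape edges and the flat background shows ringing — characteristic JPEG degradation. Every shape is tilted by the same angle and the image corners show triangular fill wedges — a whole-image rotation by a non-right angle.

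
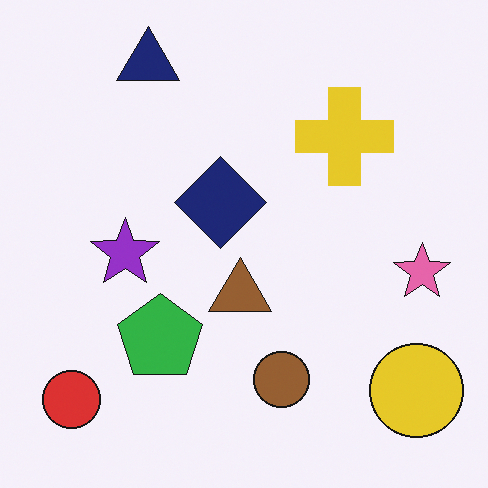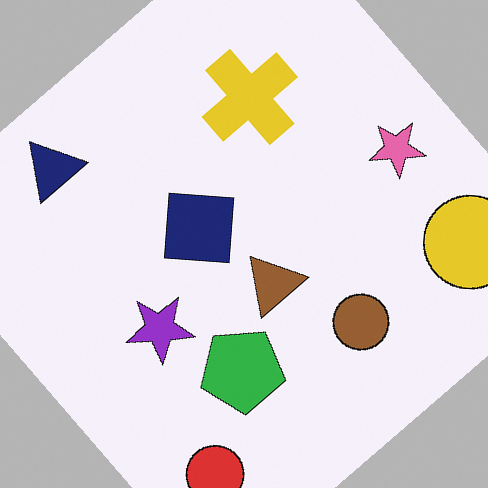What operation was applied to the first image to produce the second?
The transformation is: rotated counter-clockwise by a large amount — several tens of degrees.

Every shape is tilted by the same angle and the image corners show triangular fill wedges — a whole-image rotation by a non-right angle.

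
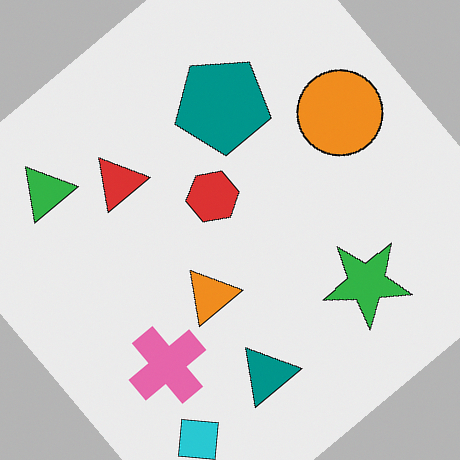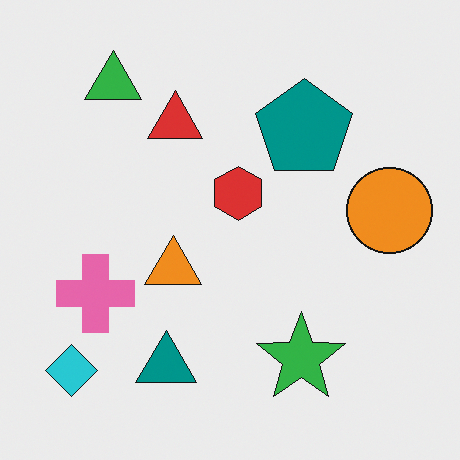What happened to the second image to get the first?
The first image is the second rotated counter-clockwise by a large amount — several tens of degrees.

Every shape is tilted by the same angle and the image corners show triangular fill wedges — a whole-image rotation by a non-right angle.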